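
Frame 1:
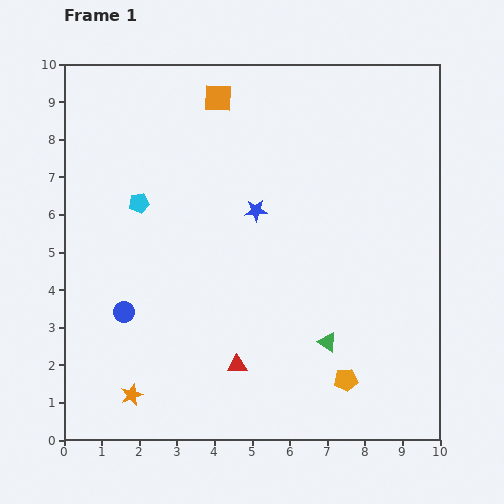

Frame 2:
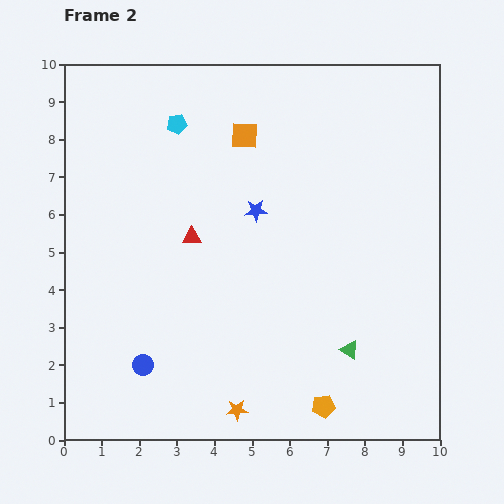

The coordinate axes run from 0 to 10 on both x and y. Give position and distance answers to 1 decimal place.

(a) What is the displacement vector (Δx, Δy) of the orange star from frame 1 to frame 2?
(2.8, -0.4)

The orange star was at (1.8, 1.2) in frame 1 and (4.6, 0.8) in frame 2.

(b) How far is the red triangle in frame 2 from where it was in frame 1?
3.6

The red triangle moved from (4.6, 2.0) to (3.4, 5.4), a distance of √(1.2² + 3.4²) ≈ 3.6.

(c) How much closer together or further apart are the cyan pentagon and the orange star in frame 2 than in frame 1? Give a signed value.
+2.7

Distance in frame 1: 5.1. Distance in frame 2: 7.8.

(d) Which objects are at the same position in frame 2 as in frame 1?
the blue star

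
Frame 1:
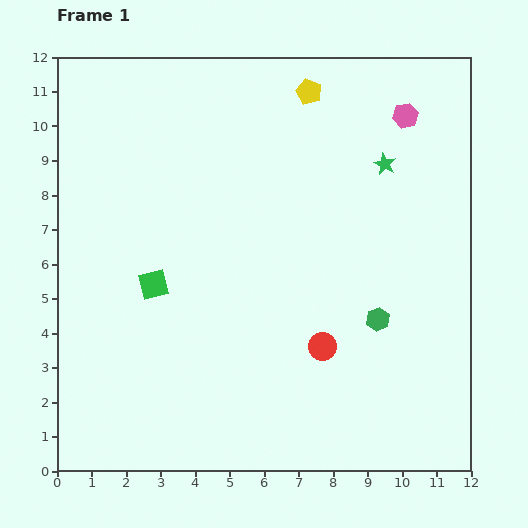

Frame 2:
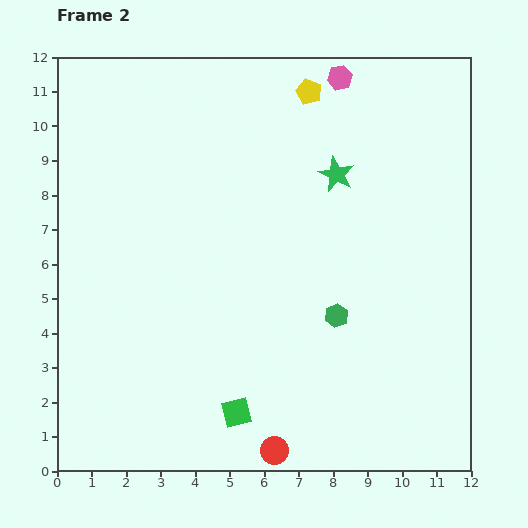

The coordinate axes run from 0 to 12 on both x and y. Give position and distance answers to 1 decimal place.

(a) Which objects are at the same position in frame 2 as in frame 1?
the yellow pentagon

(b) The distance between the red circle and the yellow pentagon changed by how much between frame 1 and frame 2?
+3.0

Distance in frame 1: 7.4. Distance in frame 2: 10.4.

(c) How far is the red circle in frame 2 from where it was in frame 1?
3.3

The red circle moved from (7.7, 3.6) to (6.3, 0.6), a distance of √(1.4² + 3.0²) ≈ 3.3.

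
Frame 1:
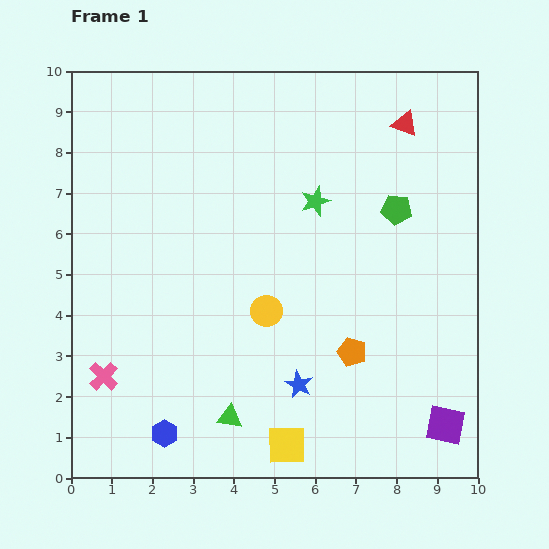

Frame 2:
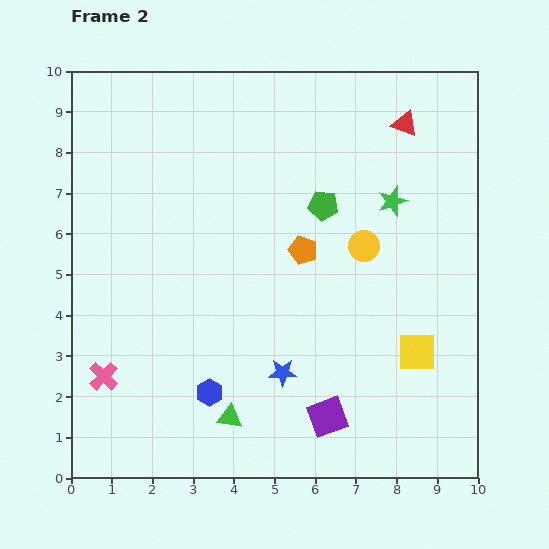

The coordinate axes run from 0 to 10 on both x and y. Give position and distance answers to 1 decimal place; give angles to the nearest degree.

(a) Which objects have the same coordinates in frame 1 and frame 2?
the green triangle, the red triangle, the pink cross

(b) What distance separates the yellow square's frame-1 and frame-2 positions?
3.9

The yellow square moved from (5.3, 0.8) to (8.5, 3.1), a distance of √(3.2² + 2.3²) ≈ 3.9.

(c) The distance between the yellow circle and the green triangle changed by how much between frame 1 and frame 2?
+2.5

Distance in frame 1: 2.8. Distance in frame 2: 5.3.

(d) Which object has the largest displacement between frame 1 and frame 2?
the yellow square

(moved 3.9; next 2.9)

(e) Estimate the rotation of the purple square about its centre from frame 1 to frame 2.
31° counter-clockwise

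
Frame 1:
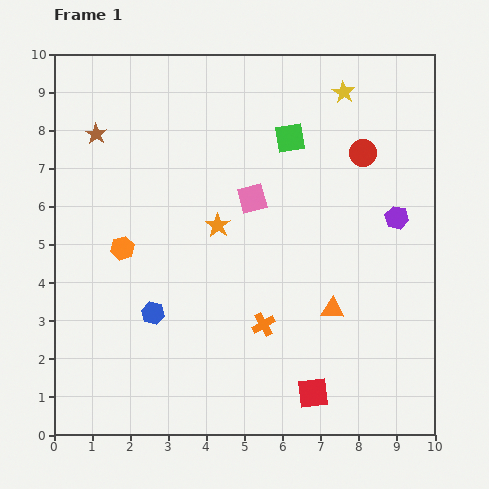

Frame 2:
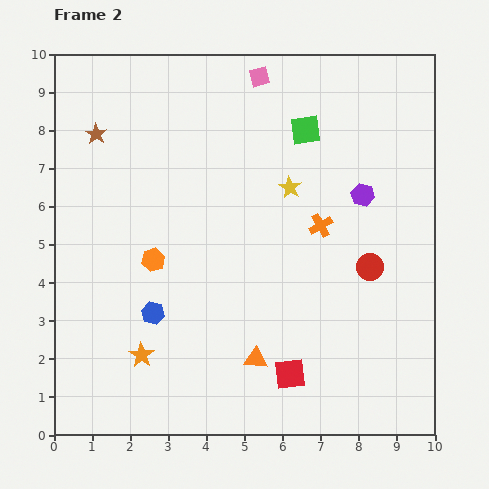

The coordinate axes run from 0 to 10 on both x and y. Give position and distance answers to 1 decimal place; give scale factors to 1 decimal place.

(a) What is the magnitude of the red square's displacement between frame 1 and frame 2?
0.8

The red square moved from (6.8, 1.1) to (6.2, 1.6), a distance of √(0.6² + 0.5²) ≈ 0.8.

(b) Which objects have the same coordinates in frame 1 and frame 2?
the brown star, the blue hexagon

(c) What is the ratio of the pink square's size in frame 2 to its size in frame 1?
0.7×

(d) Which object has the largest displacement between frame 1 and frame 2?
the orange star

(moved 3.9; next 3.2)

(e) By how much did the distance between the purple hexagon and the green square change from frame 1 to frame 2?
-1.2

Distance in frame 1: 3.5. Distance in frame 2: 2.3.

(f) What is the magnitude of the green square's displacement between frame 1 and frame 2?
0.4

The green square moved from (6.2, 7.8) to (6.6, 8.0), a distance of √(0.4² + 0.2²) ≈ 0.4.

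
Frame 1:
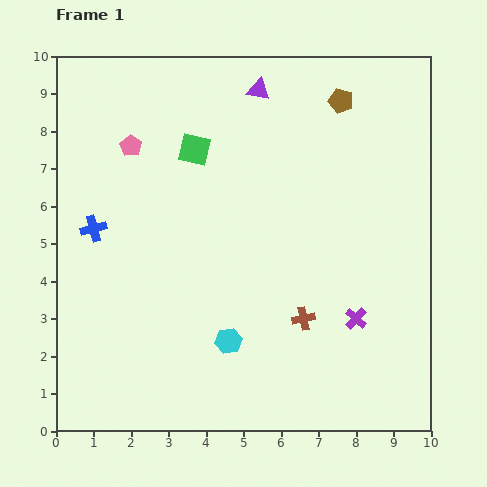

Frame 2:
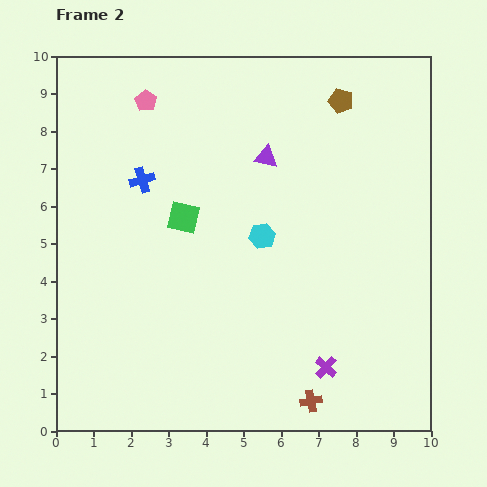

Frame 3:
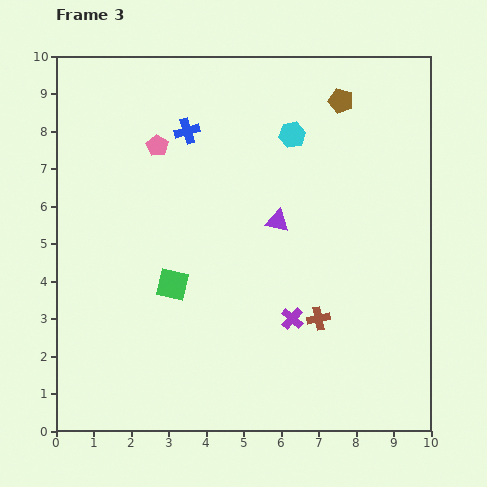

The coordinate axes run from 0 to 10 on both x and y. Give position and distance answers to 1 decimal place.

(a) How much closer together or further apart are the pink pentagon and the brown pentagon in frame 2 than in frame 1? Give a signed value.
-0.5

Distance in frame 1: 5.7. Distance in frame 2: 5.2.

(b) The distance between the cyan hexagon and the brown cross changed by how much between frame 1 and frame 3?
+2.8

Distance in frame 1: 2.1. Distance in frame 3: 4.9.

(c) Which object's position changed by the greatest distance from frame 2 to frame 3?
the cyan hexagon

(moved 2.8; next 2.2)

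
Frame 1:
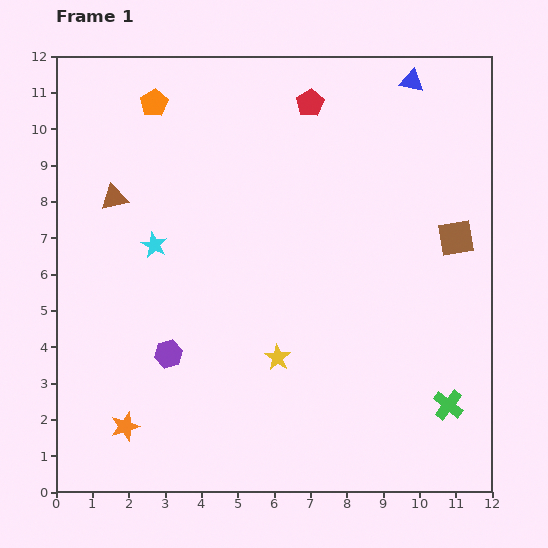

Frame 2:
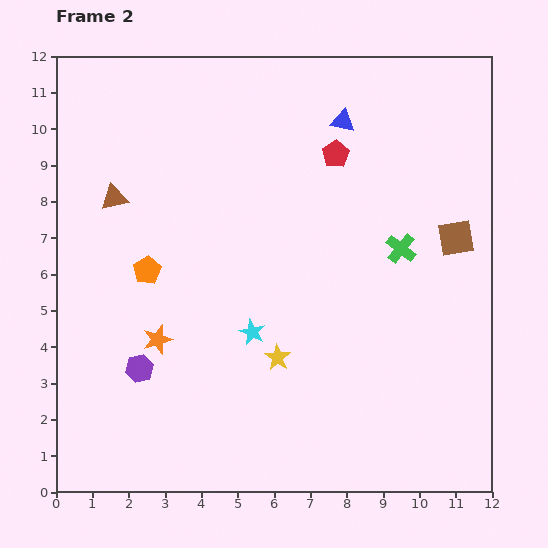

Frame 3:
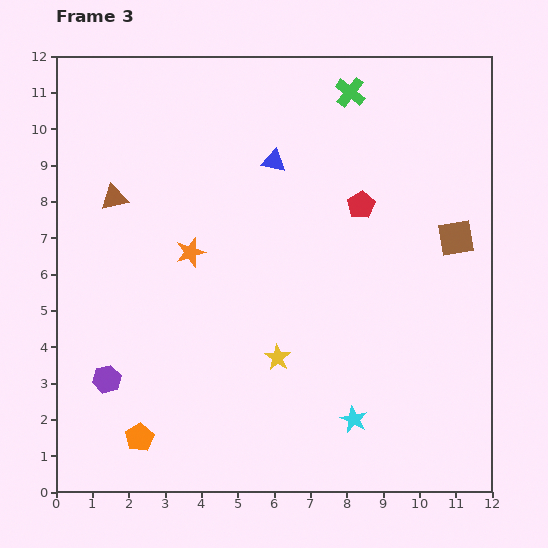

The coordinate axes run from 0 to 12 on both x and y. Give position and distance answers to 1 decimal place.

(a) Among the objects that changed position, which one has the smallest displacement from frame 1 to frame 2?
the purple hexagon

(moved 0.9)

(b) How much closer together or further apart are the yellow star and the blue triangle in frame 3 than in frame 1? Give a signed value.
-3.1

Distance in frame 1: 8.5. Distance in frame 3: 5.4.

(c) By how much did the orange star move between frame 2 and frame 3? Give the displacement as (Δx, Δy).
(0.9, 2.4)

The orange star was at (2.8, 4.2) in frame 2 and (3.7, 6.6) in frame 3.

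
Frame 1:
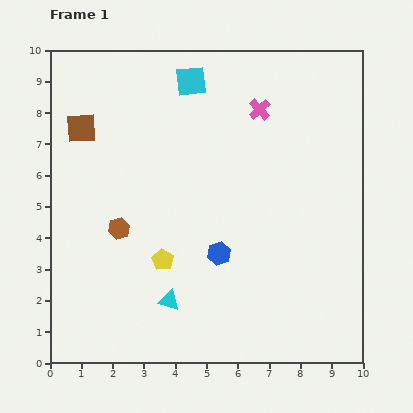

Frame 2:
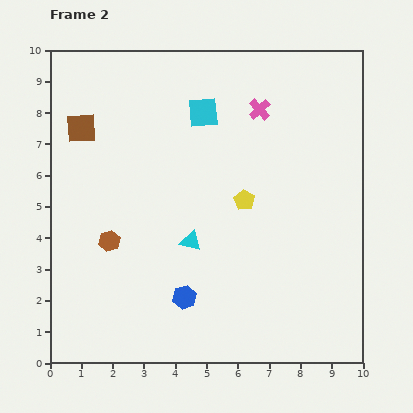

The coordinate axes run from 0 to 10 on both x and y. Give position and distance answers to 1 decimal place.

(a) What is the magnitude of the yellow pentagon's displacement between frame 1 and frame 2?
3.2

The yellow pentagon moved from (3.6, 3.3) to (6.2, 5.2), a distance of √(2.6² + 1.9²) ≈ 3.2.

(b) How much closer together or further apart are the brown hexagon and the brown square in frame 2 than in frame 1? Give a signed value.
+0.3

Distance in frame 1: 3.4. Distance in frame 2: 3.7.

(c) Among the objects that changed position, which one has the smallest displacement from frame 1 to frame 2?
the brown hexagon

(moved 0.5)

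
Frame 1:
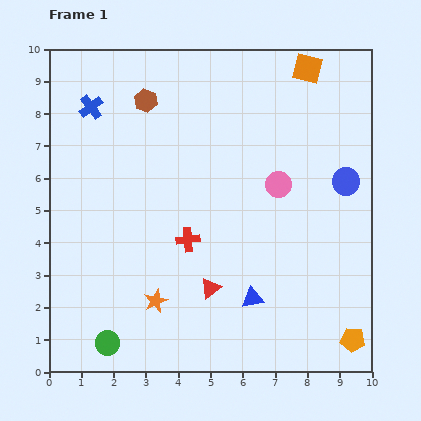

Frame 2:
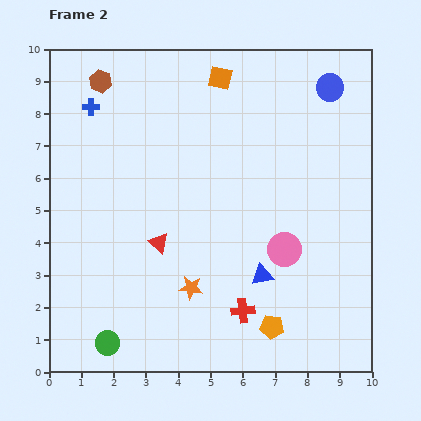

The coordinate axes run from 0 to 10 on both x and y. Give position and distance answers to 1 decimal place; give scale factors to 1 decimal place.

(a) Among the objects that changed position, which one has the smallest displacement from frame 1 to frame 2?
the blue triangle

(moved 0.8)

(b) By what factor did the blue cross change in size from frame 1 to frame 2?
0.7×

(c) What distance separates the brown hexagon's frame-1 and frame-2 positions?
1.5

The brown hexagon moved from (3.0, 8.4) to (1.6, 9.0), a distance of √(1.4² + 0.6²) ≈ 1.5.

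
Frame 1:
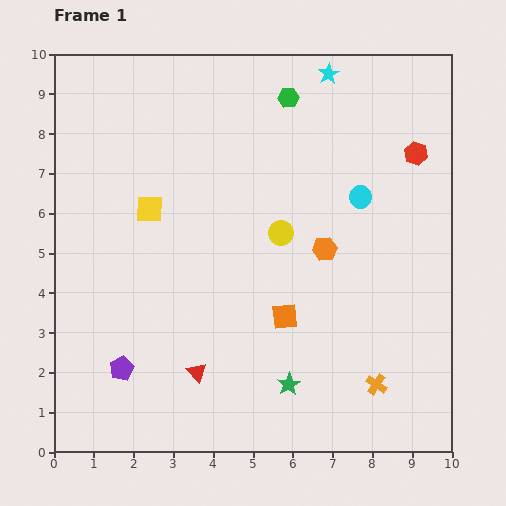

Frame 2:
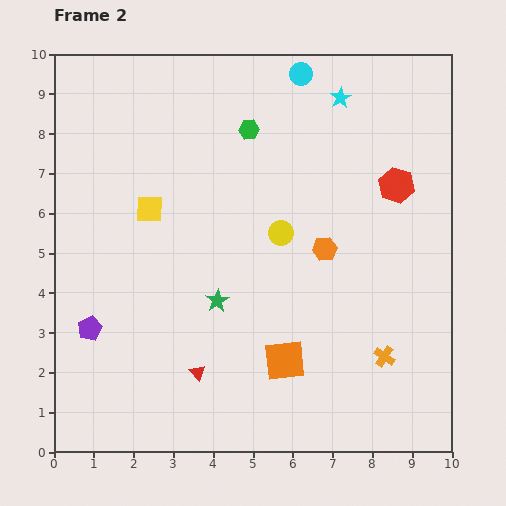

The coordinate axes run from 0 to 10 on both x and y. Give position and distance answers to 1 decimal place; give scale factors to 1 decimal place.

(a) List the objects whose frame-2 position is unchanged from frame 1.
the orange hexagon, the yellow circle, the yellow square, the red triangle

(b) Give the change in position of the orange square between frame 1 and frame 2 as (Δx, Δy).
(0.0, -1.1)

The orange square was at (5.8, 3.4) in frame 1 and (5.8, 2.3) in frame 2.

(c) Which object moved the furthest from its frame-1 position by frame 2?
the cyan circle

(moved 3.4; next 2.8)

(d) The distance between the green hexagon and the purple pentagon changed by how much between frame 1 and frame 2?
-1.6

Distance in frame 1: 8.0. Distance in frame 2: 6.4.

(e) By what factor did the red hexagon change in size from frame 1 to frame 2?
1.5×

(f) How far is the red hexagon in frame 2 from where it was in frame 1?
0.9

The red hexagon moved from (9.1, 7.5) to (8.6, 6.7), a distance of √(0.5² + 0.8²) ≈ 0.9.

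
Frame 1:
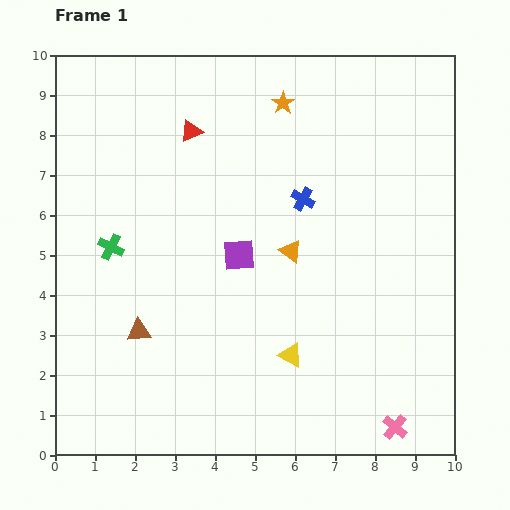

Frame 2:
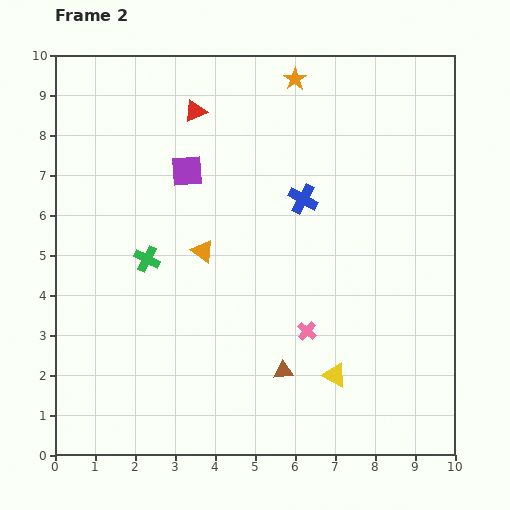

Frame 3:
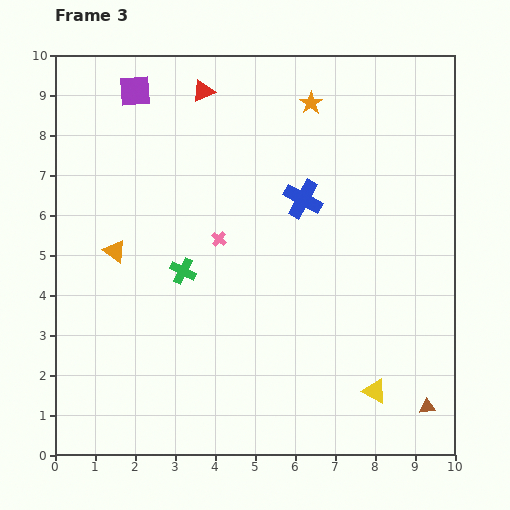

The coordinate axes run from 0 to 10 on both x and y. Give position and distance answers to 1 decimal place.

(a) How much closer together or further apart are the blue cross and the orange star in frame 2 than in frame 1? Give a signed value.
+0.5

Distance in frame 1: 2.5. Distance in frame 2: 3.0.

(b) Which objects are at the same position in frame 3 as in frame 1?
the blue cross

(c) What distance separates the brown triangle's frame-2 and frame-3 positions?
3.7

The brown triangle moved from (5.7, 2.1) to (9.3, 1.2), a distance of √(3.6² + 0.9²) ≈ 3.7.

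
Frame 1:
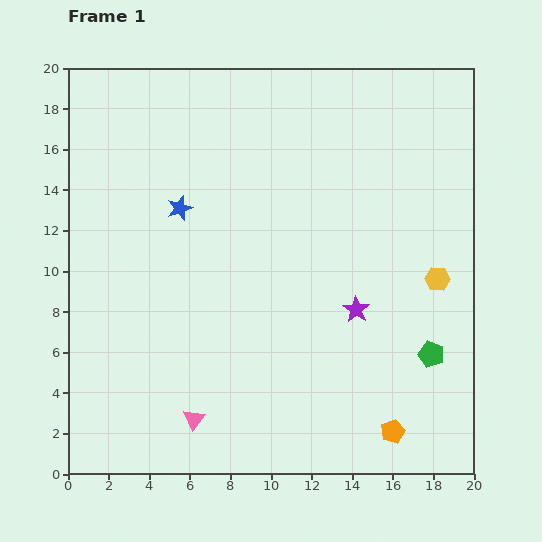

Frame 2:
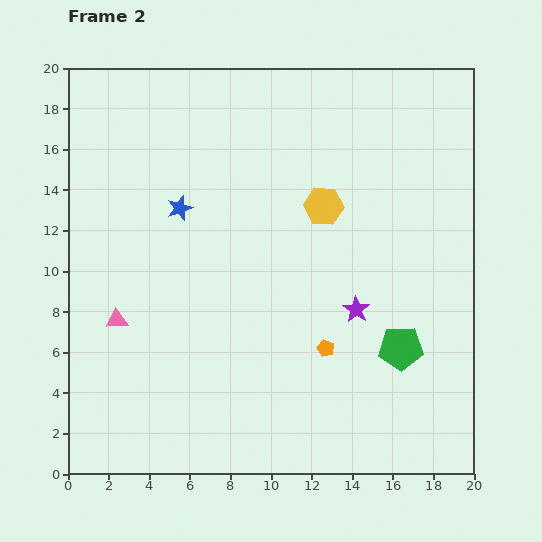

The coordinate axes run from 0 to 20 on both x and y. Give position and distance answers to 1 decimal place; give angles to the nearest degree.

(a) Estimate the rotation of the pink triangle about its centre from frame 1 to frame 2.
47° clockwise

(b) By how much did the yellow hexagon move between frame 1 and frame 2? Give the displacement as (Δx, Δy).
(-5.6, 3.6)

The yellow hexagon was at (18.2, 9.6) in frame 1 and (12.6, 13.2) in frame 2.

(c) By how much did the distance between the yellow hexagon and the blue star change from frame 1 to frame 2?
-6.1

Distance in frame 1: 13.2. Distance in frame 2: 7.1.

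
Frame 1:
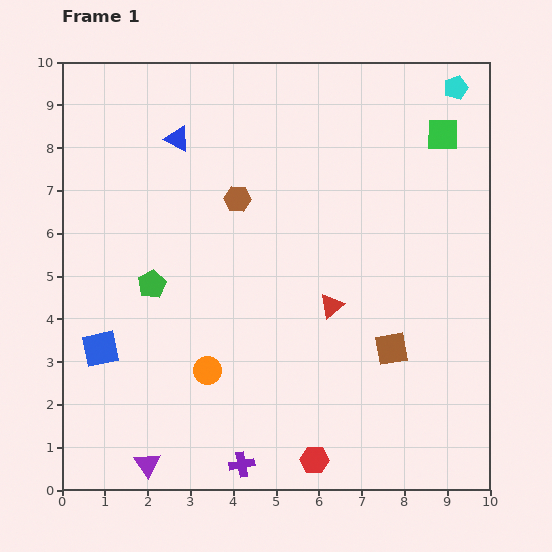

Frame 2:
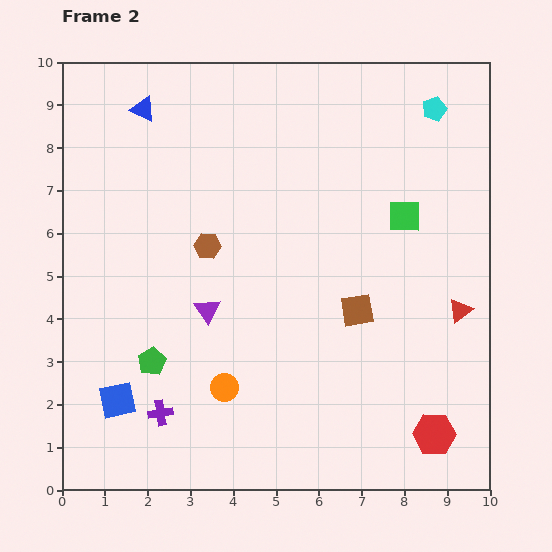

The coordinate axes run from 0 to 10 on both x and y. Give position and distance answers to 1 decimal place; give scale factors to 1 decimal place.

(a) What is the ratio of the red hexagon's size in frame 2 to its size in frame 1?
1.5×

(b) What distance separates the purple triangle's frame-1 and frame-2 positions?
3.9

The purple triangle moved from (2.0, 0.6) to (3.4, 4.2), a distance of √(1.4² + 3.6²) ≈ 3.9.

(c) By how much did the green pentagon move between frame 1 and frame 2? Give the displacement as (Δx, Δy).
(0.0, -1.8)

The green pentagon was at (2.1, 4.8) in frame 1 and (2.1, 3.0) in frame 2.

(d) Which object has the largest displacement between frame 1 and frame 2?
the purple triangle

(moved 3.9; next 3.0)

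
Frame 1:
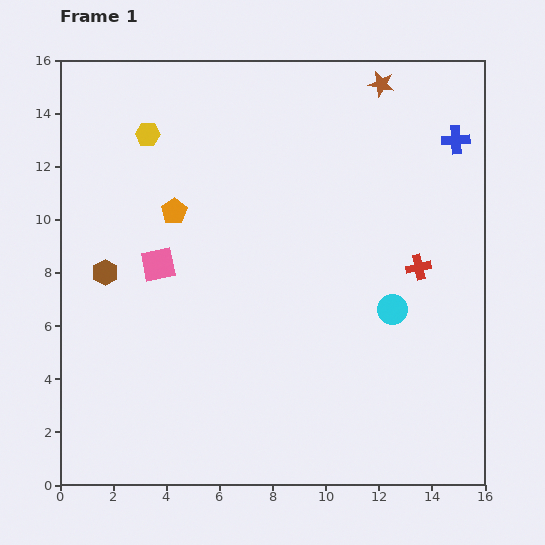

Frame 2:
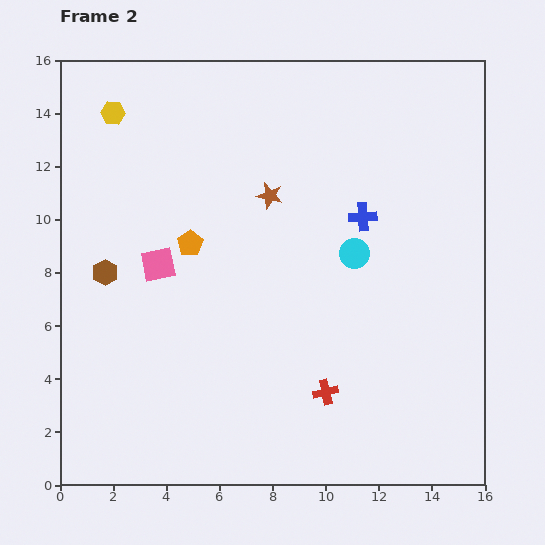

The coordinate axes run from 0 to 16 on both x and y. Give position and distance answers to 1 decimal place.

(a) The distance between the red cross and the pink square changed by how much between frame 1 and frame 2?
-1.9

Distance in frame 1: 9.8. Distance in frame 2: 7.9.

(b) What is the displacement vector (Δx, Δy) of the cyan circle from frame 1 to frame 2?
(-1.4, 2.1)

The cyan circle was at (12.5, 6.6) in frame 1 and (11.1, 8.7) in frame 2.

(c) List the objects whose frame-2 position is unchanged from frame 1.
the brown hexagon, the pink square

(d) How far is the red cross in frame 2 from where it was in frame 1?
5.9

The red cross moved from (13.5, 8.2) to (10.0, 3.5), a distance of √(3.5² + 4.7²) ≈ 5.9.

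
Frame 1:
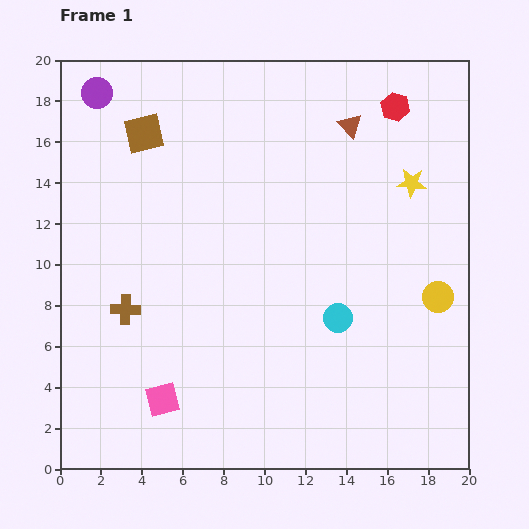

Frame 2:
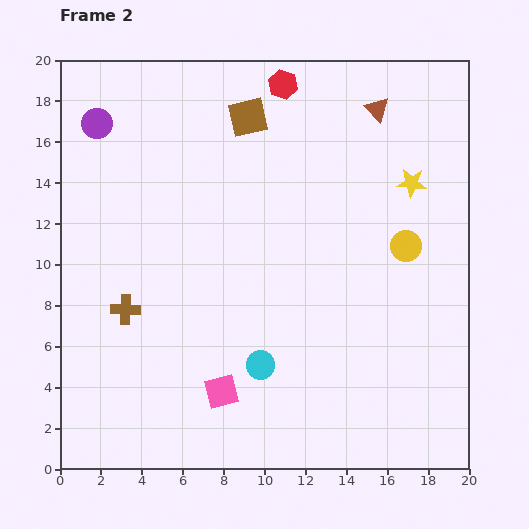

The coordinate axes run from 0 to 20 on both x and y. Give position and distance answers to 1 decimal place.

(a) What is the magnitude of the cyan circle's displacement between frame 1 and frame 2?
4.4

The cyan circle moved from (13.6, 7.4) to (9.8, 5.1), a distance of √(3.8² + 2.3²) ≈ 4.4.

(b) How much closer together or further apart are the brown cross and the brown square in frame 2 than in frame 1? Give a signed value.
+2.6

Distance in frame 1: 8.6. Distance in frame 2: 11.2.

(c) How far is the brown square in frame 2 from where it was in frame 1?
5.2

The brown square moved from (4.1, 16.4) to (9.2, 17.2), a distance of √(5.1² + 0.8²) ≈ 5.2.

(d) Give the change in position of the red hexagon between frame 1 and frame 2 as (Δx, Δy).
(-5.5, 1.1)

The red hexagon was at (16.4, 17.7) in frame 1 and (10.9, 18.8) in frame 2.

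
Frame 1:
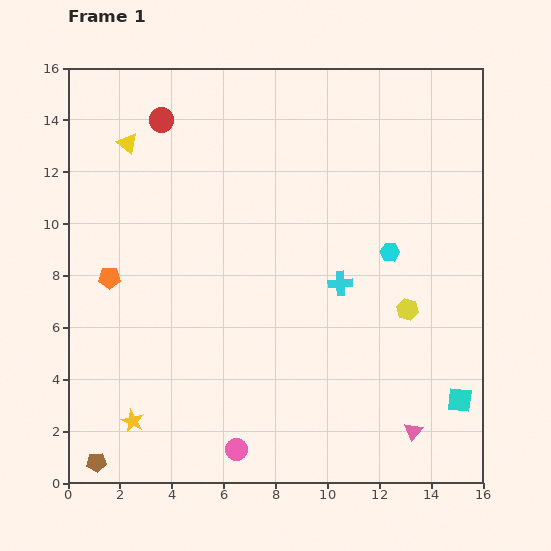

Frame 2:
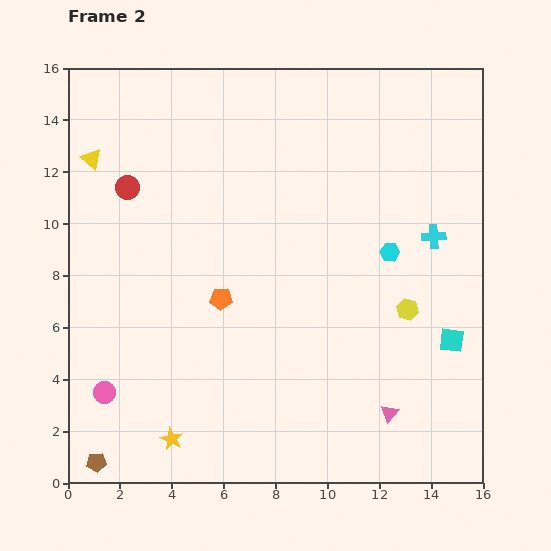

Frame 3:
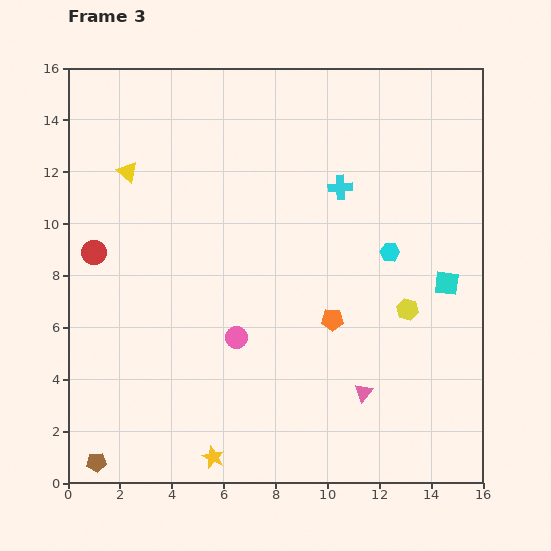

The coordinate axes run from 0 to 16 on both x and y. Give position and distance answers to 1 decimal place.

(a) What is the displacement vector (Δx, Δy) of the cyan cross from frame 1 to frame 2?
(3.6, 1.8)

The cyan cross was at (10.5, 7.7) in frame 1 and (14.1, 9.5) in frame 2.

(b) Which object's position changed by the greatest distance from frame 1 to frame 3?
the orange pentagon

(moved 8.7; next 5.7)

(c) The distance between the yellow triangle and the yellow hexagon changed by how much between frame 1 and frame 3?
-0.6

Distance in frame 1: 12.6. Distance in frame 3: 12.0.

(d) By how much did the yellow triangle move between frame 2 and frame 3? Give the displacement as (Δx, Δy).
(1.4, -0.5)

The yellow triangle was at (0.9, 12.5) in frame 2 and (2.3, 12.0) in frame 3.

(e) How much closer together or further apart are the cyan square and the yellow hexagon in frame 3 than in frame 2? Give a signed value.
-0.3

Distance in frame 2: 2.1. Distance in frame 3: 1.8.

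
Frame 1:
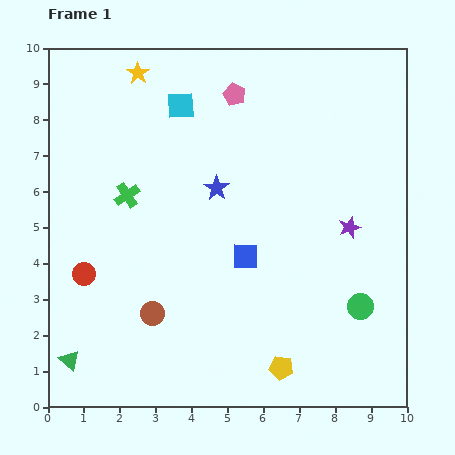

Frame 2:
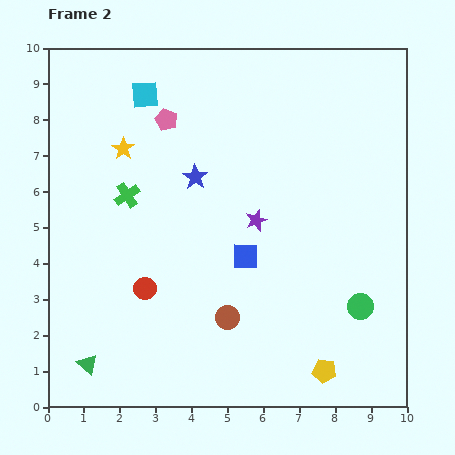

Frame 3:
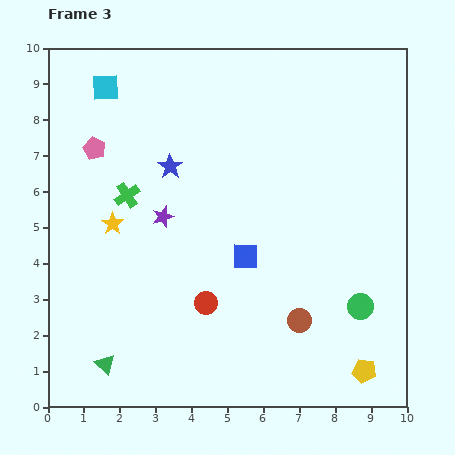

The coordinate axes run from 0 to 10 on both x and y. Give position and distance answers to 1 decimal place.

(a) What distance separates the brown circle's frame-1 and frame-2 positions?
2.1

The brown circle moved from (2.9, 2.6) to (5.0, 2.5), a distance of √(2.1² + 0.1²) ≈ 2.1.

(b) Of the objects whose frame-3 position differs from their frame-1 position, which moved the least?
the green triangle

(moved 1.0)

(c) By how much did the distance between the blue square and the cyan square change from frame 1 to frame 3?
+1.5

Distance in frame 1: 4.6. Distance in frame 3: 6.1.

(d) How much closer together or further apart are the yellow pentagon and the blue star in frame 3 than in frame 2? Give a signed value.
+1.4

Distance in frame 2: 6.5. Distance in frame 3: 7.9.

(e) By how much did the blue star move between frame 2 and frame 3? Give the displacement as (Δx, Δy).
(-0.7, 0.3)

The blue star was at (4.1, 6.4) in frame 2 and (3.4, 6.7) in frame 3.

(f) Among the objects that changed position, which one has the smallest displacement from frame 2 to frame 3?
the green triangle

(moved 0.5)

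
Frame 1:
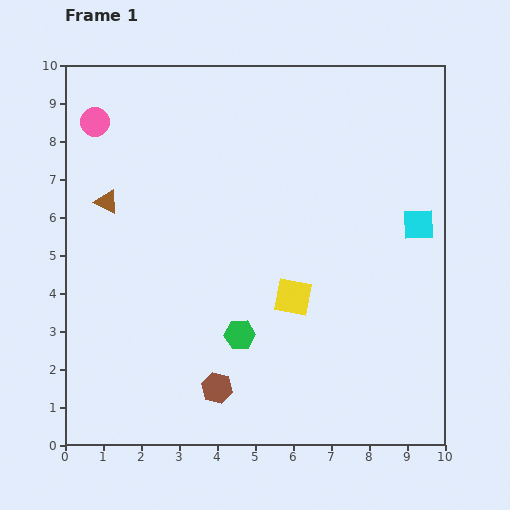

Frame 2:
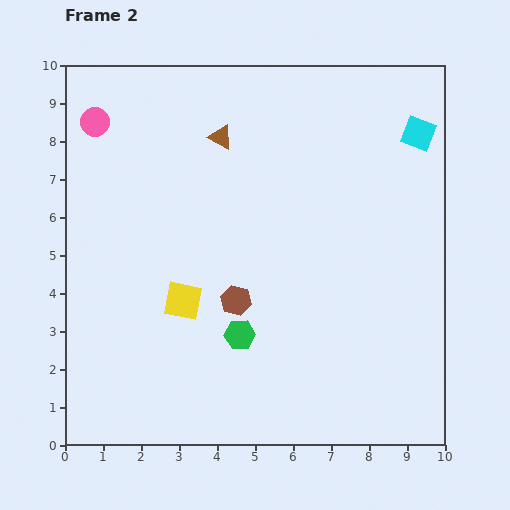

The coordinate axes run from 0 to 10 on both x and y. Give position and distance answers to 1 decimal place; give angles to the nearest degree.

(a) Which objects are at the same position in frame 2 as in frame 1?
the pink circle, the green hexagon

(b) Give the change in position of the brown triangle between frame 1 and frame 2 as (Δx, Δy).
(3.0, 1.7)

The brown triangle was at (1.1, 6.4) in frame 1 and (4.1, 8.1) in frame 2.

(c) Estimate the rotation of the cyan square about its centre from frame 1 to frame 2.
24° clockwise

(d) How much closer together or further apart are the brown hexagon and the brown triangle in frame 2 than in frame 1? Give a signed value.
-1.4

Distance in frame 1: 5.7. Distance in frame 2: 4.3.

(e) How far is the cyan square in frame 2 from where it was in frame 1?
2.4

The cyan square moved from (9.3, 5.8) to (9.3, 8.2), a distance of √(0.0² + 2.4²) ≈ 2.4.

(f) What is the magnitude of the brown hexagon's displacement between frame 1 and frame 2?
2.4

The brown hexagon moved from (4.0, 1.5) to (4.5, 3.8), a distance of √(0.5² + 2.3²) ≈ 2.4.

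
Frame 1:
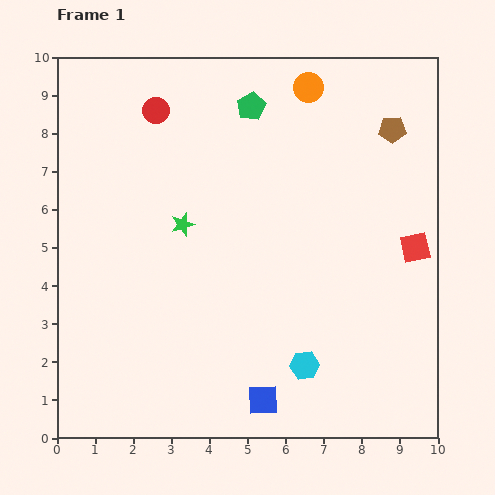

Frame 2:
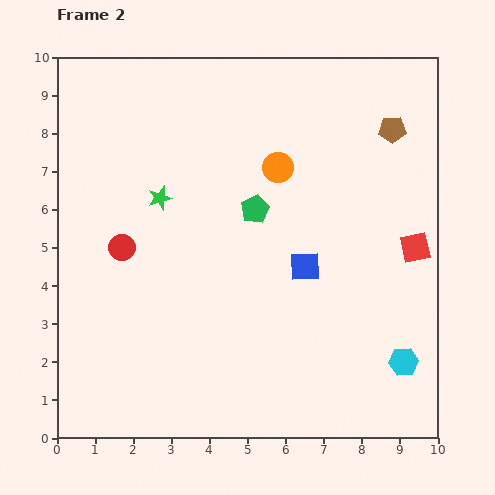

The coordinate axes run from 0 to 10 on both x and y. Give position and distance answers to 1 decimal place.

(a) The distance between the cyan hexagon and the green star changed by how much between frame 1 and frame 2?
+2.8

Distance in frame 1: 4.9. Distance in frame 2: 7.7.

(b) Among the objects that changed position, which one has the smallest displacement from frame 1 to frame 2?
the green star

(moved 0.9)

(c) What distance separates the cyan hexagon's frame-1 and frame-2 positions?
2.6

The cyan hexagon moved from (6.5, 1.9) to (9.1, 2.0), a distance of √(2.6² + 0.1²) ≈ 2.6.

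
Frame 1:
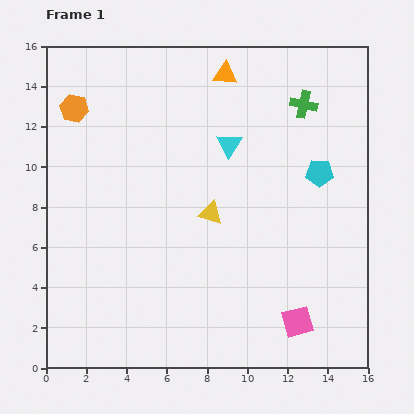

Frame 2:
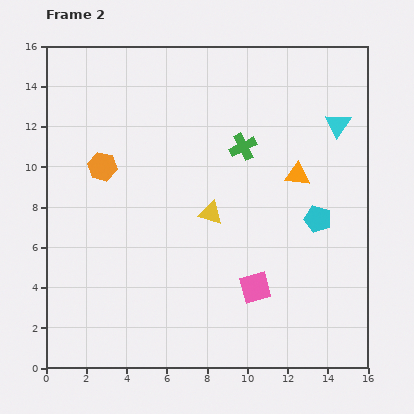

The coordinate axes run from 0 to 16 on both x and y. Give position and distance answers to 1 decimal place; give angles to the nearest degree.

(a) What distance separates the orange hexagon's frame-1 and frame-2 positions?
3.2

The orange hexagon moved from (1.4, 12.9) to (2.8, 10.0), a distance of √(1.4² + 2.9²) ≈ 3.2.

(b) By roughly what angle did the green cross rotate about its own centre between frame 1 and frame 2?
40° counter-clockwise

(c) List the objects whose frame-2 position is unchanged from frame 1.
the yellow triangle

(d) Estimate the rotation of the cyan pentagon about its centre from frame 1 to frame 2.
16° clockwise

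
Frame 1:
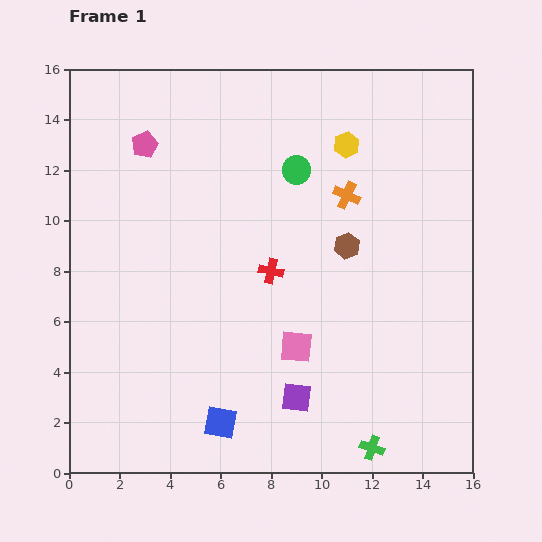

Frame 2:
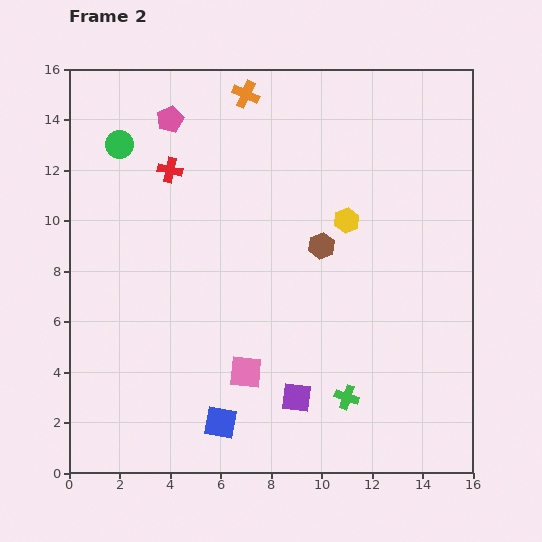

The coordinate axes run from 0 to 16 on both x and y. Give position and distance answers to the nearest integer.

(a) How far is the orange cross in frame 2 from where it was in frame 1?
6

The orange cross moved from (11, 11) to (7, 15), a distance of √(4² + 4²) ≈ 6.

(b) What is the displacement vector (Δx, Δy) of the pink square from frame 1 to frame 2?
(-2, -1)

The pink square was at (9, 5) in frame 1 and (7, 4) in frame 2.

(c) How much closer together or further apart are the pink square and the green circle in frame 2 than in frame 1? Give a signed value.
+3

Distance in frame 1: 7. Distance in frame 2: 10.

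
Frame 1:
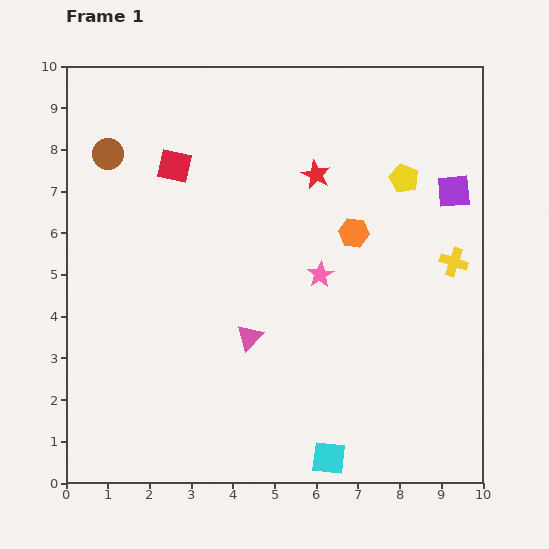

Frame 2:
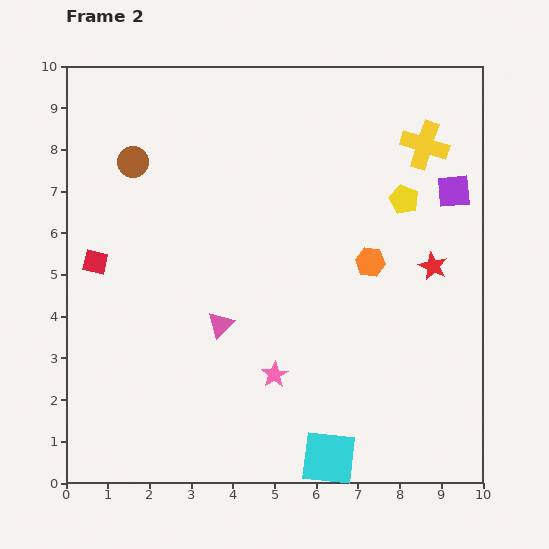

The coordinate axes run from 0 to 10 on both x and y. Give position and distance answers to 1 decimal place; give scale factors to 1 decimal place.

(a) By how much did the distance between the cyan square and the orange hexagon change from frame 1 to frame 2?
-0.6

Distance in frame 1: 5.4. Distance in frame 2: 4.8.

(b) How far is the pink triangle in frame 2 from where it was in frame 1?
0.8

The pink triangle moved from (4.4, 3.5) to (3.7, 3.8), a distance of √(0.7² + 0.3²) ≈ 0.8.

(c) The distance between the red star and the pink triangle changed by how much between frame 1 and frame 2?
+1.1

Distance in frame 1: 4.2. Distance in frame 2: 5.3.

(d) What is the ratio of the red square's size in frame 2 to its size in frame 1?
0.7×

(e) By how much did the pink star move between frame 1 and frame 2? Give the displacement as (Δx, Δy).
(-1.1, -2.4)

The pink star was at (6.1, 5.0) in frame 1 and (5.0, 2.6) in frame 2.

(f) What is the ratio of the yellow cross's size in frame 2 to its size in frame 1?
1.7×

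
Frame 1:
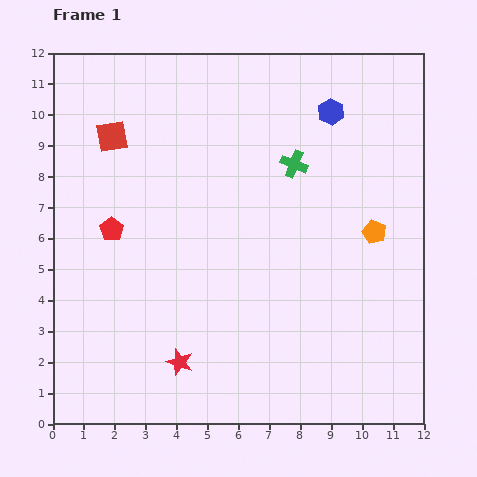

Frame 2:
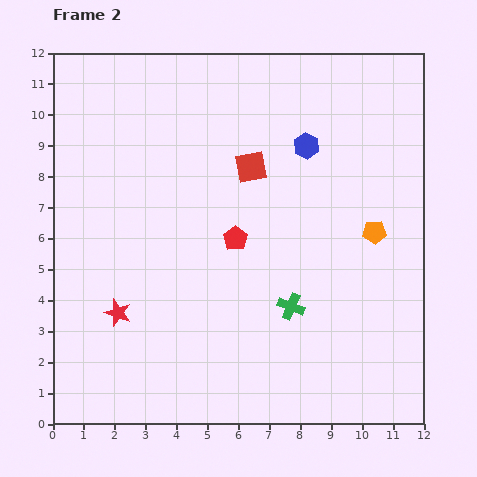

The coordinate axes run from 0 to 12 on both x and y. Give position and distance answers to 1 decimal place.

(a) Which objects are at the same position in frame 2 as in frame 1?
the orange pentagon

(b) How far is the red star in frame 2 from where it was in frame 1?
2.6

The red star moved from (4.1, 2.0) to (2.1, 3.6), a distance of √(2.0² + 1.6²) ≈ 2.6.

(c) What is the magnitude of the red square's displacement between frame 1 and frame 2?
4.6

The red square moved from (1.9, 9.3) to (6.4, 8.3), a distance of √(4.5² + 1.0²) ≈ 4.6.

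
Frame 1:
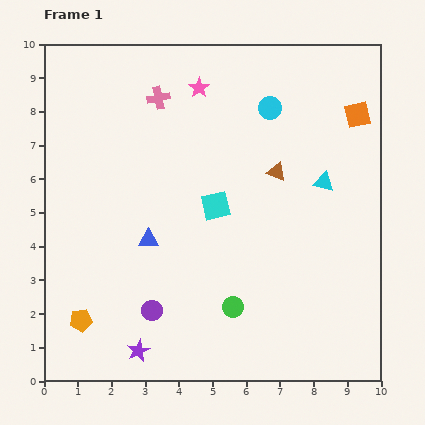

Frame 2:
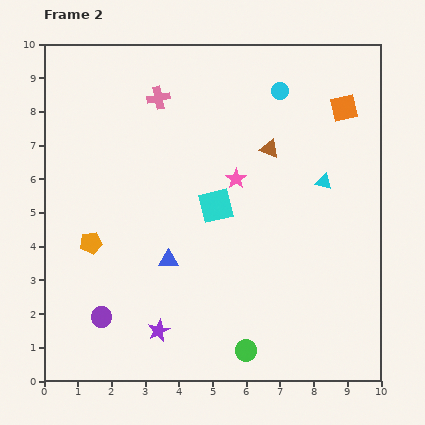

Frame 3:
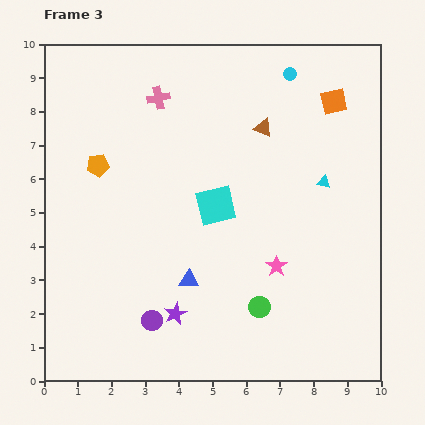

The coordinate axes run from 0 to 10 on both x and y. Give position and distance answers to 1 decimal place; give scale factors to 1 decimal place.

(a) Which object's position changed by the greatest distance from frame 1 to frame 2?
the pink star

(moved 2.9; next 2.3)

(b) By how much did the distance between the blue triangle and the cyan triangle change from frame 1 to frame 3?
-0.6

Distance in frame 1: 5.5. Distance in frame 3: 4.9.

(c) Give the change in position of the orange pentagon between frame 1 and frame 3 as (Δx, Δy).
(0.5, 4.6)

The orange pentagon was at (1.1, 1.8) in frame 1 and (1.6, 6.4) in frame 3.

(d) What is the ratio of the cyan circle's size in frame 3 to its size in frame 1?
0.6×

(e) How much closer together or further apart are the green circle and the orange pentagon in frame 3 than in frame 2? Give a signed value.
+0.8

Distance in frame 2: 5.6. Distance in frame 3: 6.4.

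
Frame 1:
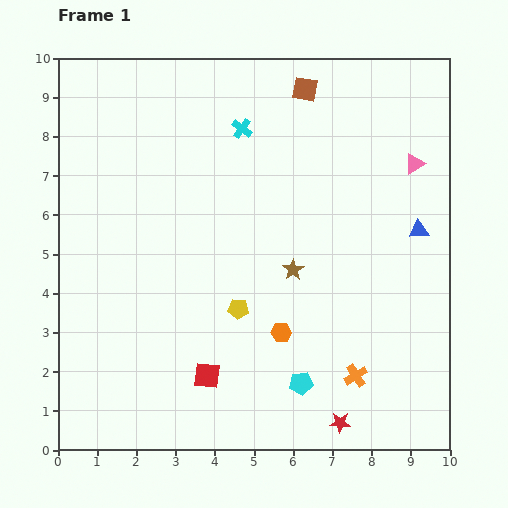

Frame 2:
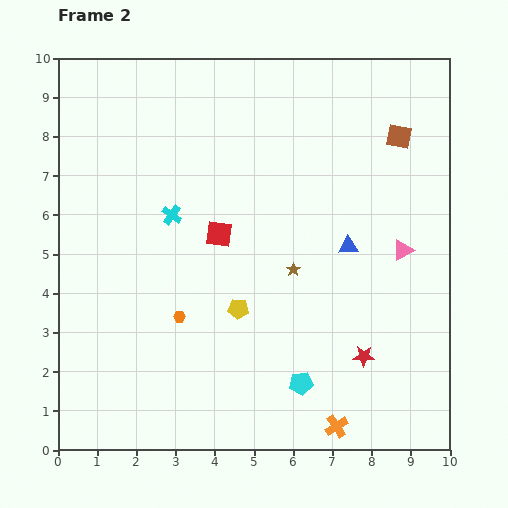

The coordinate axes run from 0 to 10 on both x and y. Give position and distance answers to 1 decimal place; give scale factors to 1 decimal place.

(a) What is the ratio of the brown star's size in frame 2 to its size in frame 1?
0.7×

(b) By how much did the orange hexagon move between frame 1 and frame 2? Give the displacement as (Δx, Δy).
(-2.6, 0.4)

The orange hexagon was at (5.7, 3.0) in frame 1 and (3.1, 3.4) in frame 2.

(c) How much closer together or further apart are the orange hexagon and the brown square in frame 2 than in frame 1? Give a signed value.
+1.0

Distance in frame 1: 6.2. Distance in frame 2: 7.2.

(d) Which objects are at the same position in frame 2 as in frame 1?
the cyan pentagon, the brown star, the yellow pentagon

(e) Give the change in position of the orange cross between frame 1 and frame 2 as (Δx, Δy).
(-0.5, -1.3)

The orange cross was at (7.6, 1.9) in frame 1 and (7.1, 0.6) in frame 2.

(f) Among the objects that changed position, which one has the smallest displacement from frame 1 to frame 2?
the orange cross

(moved 1.4)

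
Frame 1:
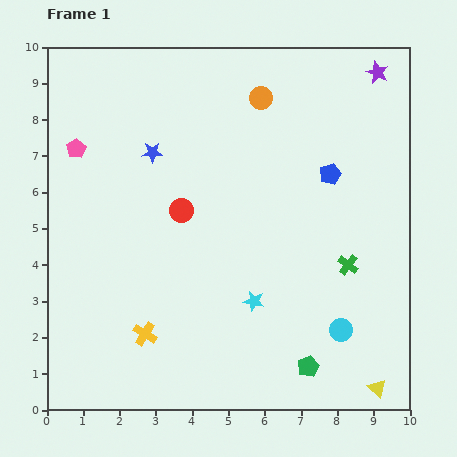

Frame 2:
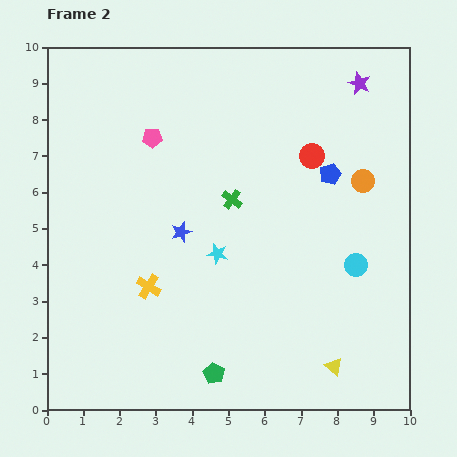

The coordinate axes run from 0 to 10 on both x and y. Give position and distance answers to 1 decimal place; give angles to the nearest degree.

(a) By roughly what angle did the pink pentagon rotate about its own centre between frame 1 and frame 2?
30° clockwise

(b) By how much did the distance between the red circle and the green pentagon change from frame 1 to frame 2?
+1.1

Distance in frame 1: 5.5. Distance in frame 2: 6.6.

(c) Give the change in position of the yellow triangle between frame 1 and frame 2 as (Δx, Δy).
(-1.2, 0.6)

The yellow triangle was at (9.1, 0.6) in frame 1 and (7.9, 1.2) in frame 2.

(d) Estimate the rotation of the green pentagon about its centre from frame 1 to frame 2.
20° counter-clockwise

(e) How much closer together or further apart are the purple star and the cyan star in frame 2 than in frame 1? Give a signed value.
-1.1

Distance in frame 1: 7.2. Distance in frame 2: 6.1.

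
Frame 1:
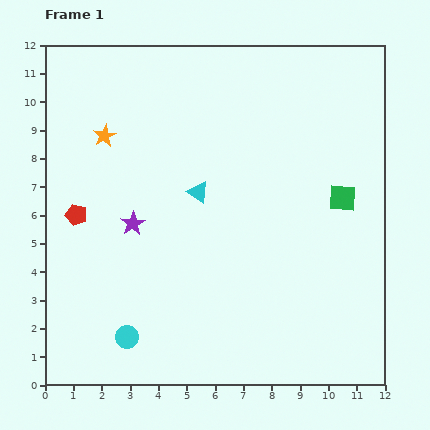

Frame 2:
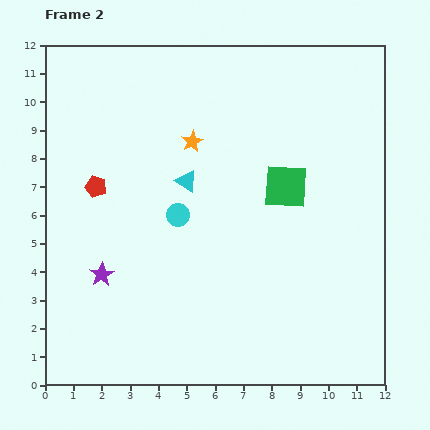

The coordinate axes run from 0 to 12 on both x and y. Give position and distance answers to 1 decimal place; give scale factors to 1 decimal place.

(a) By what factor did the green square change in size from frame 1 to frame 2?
1.6×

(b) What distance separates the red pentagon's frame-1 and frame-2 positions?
1.2

The red pentagon moved from (1.1, 6.0) to (1.8, 7.0), a distance of √(0.7² + 1.0²) ≈ 1.2.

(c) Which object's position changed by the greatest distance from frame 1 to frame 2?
the cyan circle

(moved 4.7; next 3.1)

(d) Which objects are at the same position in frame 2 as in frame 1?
none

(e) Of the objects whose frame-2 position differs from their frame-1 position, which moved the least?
the cyan triangle

(moved 0.6)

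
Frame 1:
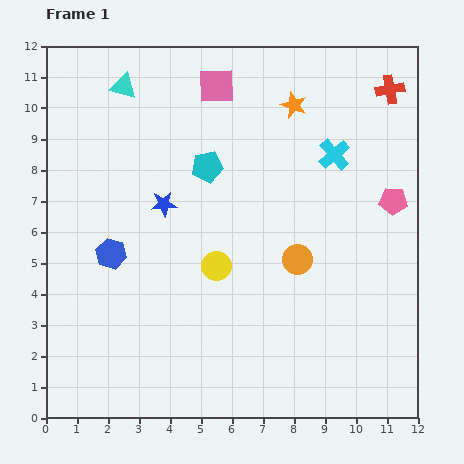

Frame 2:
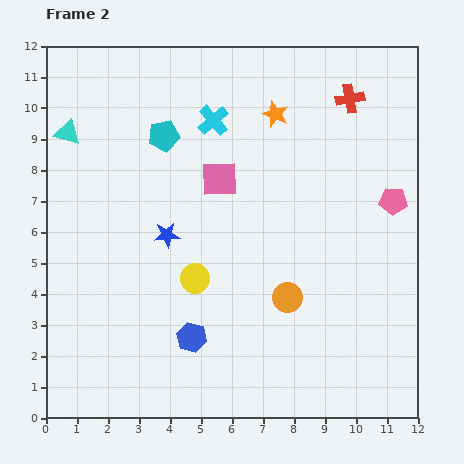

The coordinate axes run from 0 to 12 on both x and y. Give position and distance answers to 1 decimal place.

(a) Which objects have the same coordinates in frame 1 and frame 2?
the pink pentagon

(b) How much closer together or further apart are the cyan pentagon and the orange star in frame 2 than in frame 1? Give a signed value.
+0.3

Distance in frame 1: 3.4. Distance in frame 2: 3.7.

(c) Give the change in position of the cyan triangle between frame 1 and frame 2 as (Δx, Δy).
(-1.8, -1.5)

The cyan triangle was at (2.5, 10.7) in frame 1 and (0.7, 9.2) in frame 2.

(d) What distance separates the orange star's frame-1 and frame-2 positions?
0.7

The orange star moved from (8.0, 10.1) to (7.4, 9.8), a distance of √(0.6² + 0.3²) ≈ 0.7.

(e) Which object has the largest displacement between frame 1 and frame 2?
the cyan cross

(moved 4.1; next 3.7)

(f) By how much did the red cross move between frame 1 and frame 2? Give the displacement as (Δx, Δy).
(-1.3, -0.3)

The red cross was at (11.1, 10.6) in frame 1 and (9.8, 10.3) in frame 2.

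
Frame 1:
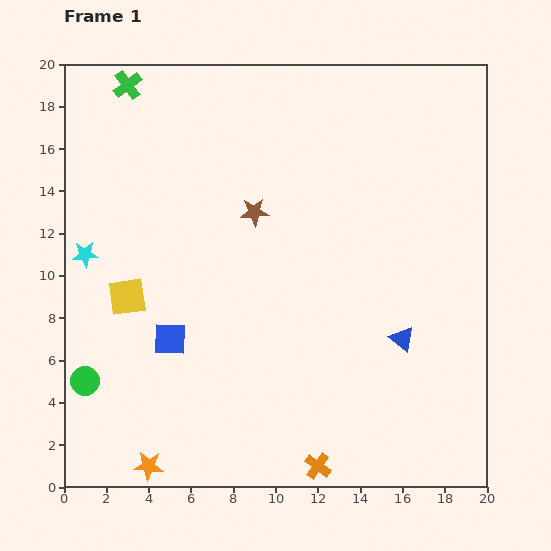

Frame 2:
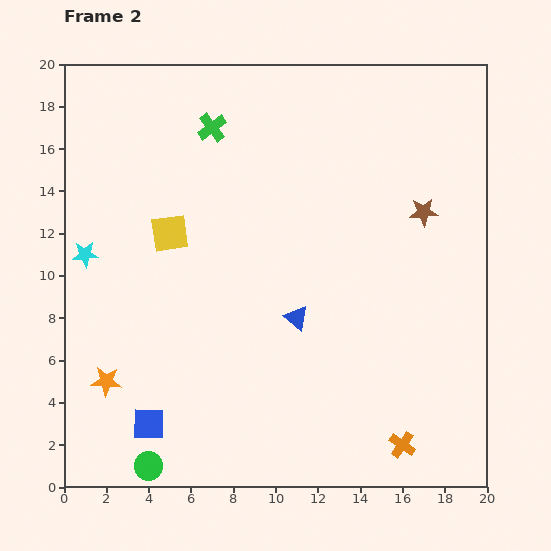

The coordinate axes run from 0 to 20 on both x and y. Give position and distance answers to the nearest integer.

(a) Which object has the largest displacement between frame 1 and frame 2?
the brown star

(moved 8; next 5)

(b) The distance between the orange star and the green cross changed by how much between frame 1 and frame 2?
-5

Distance in frame 1: 18. Distance in frame 2: 13.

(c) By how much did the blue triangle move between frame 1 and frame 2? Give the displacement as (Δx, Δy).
(-5, 1)

The blue triangle was at (16, 7) in frame 1 and (11, 8) in frame 2.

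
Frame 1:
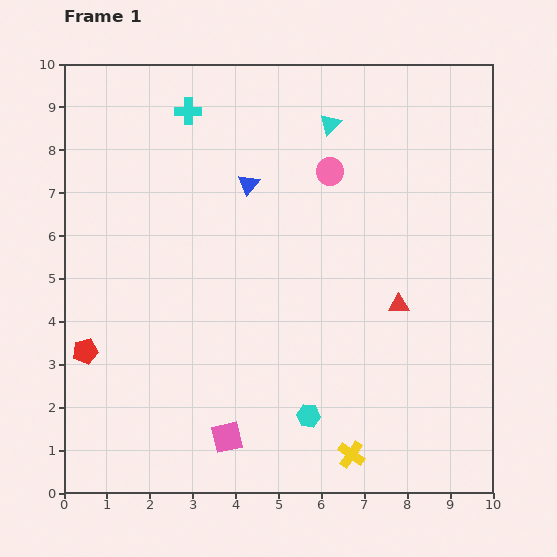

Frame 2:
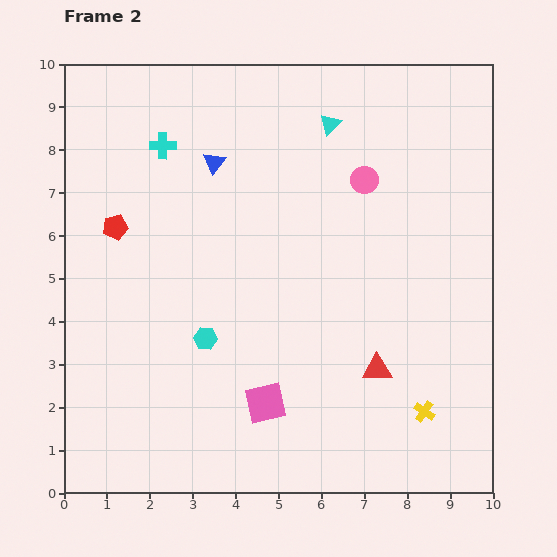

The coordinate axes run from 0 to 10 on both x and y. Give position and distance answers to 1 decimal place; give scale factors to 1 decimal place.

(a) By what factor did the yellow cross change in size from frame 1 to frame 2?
0.8×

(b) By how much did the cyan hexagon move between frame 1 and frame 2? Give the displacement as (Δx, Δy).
(-2.4, 1.8)

The cyan hexagon was at (5.7, 1.8) in frame 1 and (3.3, 3.6) in frame 2.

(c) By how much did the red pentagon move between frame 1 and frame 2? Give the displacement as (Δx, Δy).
(0.7, 2.9)

The red pentagon was at (0.5, 3.3) in frame 1 and (1.2, 6.2) in frame 2.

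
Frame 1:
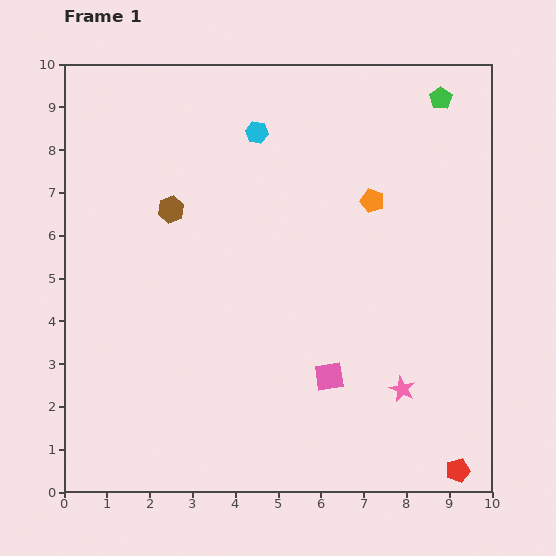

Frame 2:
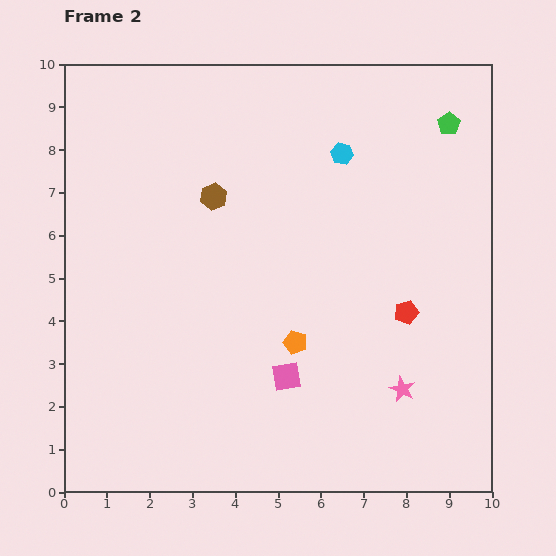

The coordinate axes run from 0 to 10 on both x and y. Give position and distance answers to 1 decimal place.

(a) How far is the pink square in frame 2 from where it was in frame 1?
1.0

The pink square moved from (6.2, 2.7) to (5.2, 2.7), a distance of √(1.0² + 0.0²) ≈ 1.0.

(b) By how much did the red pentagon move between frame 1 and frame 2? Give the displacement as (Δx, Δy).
(-1.2, 3.7)

The red pentagon was at (9.2, 0.5) in frame 1 and (8.0, 4.2) in frame 2.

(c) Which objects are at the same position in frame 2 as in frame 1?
the pink star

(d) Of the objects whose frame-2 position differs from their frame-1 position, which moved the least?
the green pentagon

(moved 0.6)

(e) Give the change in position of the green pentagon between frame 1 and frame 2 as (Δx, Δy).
(0.2, -0.6)

The green pentagon was at (8.8, 9.2) in frame 1 and (9.0, 8.6) in frame 2.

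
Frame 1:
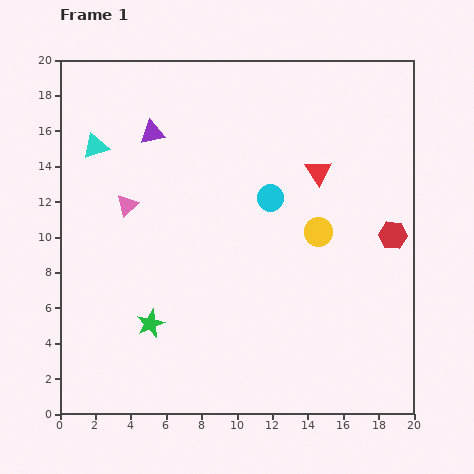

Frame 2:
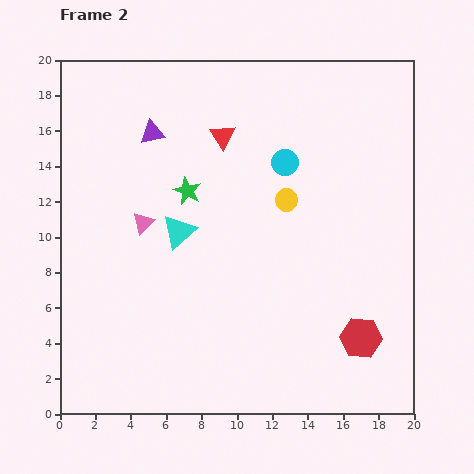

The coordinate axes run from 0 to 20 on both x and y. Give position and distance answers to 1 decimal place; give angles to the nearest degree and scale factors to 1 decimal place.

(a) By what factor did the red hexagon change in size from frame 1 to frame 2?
1.5×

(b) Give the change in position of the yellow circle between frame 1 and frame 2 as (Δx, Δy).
(-1.8, 1.8)

The yellow circle was at (14.6, 10.3) in frame 1 and (12.8, 12.1) in frame 2.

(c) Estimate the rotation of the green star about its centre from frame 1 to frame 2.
24° counter-clockwise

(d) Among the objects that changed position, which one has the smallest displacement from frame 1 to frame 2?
the pink triangle

(moved 1.3)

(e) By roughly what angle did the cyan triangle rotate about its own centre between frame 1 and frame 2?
24° counter-clockwise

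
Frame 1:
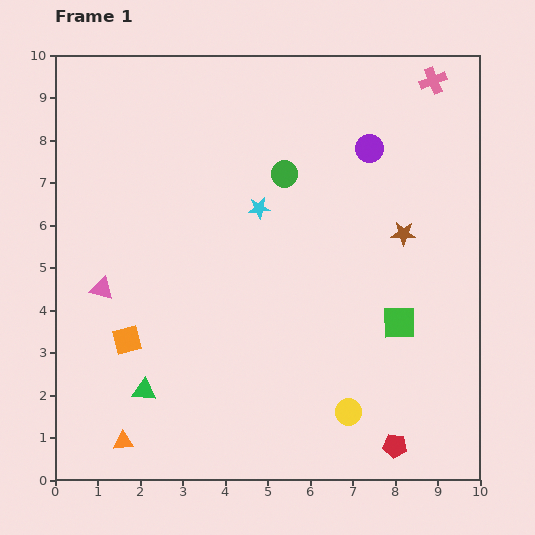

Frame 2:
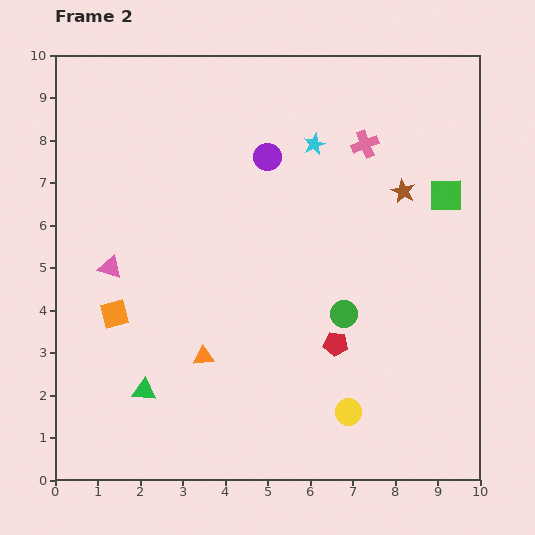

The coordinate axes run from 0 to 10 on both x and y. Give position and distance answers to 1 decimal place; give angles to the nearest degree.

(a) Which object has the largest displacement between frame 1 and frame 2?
the green circle

(moved 3.6; next 3.2)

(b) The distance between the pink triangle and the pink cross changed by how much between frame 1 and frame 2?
-2.5

Distance in frame 1: 9.2. Distance in frame 2: 6.7.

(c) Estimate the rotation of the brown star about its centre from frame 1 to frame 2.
24° clockwise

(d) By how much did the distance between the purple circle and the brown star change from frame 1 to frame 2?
+1.1

Distance in frame 1: 2.2. Distance in frame 2: 3.3.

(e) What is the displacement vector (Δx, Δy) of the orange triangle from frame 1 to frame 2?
(1.9, 2.0)

The orange triangle was at (1.6, 0.9) in frame 1 and (3.5, 2.9) in frame 2.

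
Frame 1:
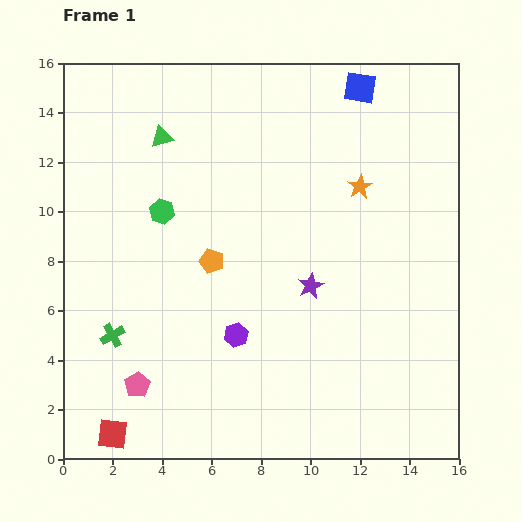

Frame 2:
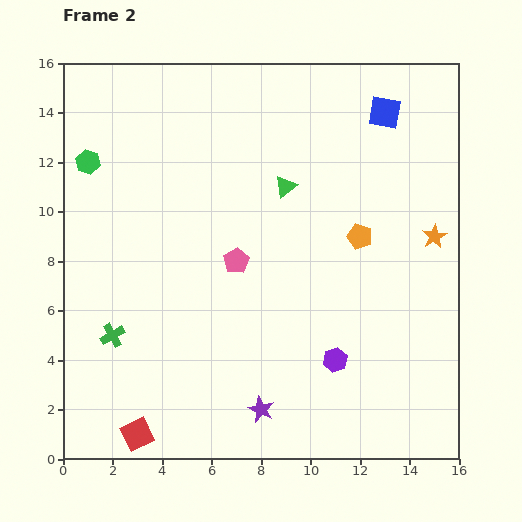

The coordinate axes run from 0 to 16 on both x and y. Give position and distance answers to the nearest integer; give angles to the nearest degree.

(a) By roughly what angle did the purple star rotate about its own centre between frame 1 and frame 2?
20° counter-clockwise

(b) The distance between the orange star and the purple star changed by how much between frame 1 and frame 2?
+6

Distance in frame 1: 4. Distance in frame 2: 10.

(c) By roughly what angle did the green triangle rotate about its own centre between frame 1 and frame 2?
24° counter-clockwise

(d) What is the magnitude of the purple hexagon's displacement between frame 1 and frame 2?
4

The purple hexagon moved from (7, 5) to (11, 4), a distance of √(4² + 1²) ≈ 4.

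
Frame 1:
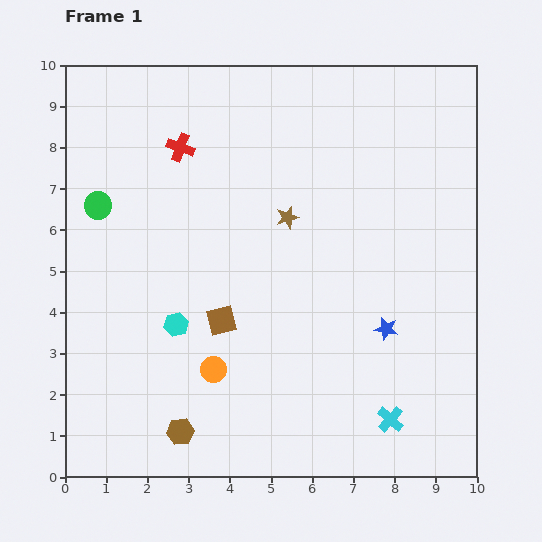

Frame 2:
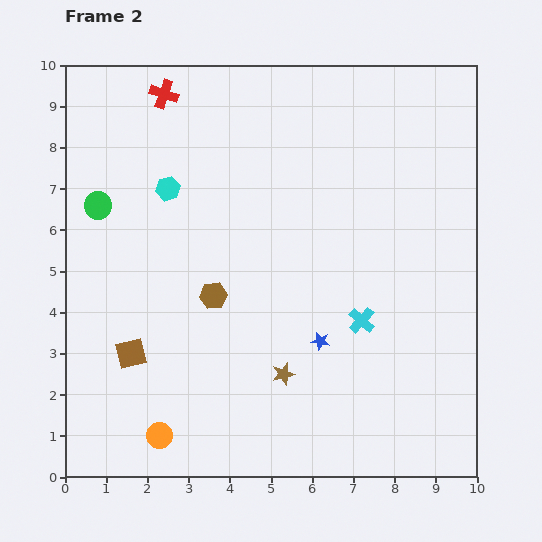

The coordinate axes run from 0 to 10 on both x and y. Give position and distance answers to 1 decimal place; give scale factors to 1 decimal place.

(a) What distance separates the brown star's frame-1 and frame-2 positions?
3.8

The brown star moved from (5.4, 6.3) to (5.3, 2.5), a distance of √(0.1² + 3.8²) ≈ 3.8.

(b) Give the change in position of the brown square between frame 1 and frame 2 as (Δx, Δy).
(-2.2, -0.8)

The brown square was at (3.8, 3.8) in frame 1 and (1.6, 3.0) in frame 2.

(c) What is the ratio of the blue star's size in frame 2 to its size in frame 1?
0.8×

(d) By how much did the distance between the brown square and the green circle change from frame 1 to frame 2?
-0.4

Distance in frame 1: 4.1. Distance in frame 2: 3.7.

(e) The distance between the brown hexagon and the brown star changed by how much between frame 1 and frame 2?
-3.3

Distance in frame 1: 5.8. Distance in frame 2: 2.5.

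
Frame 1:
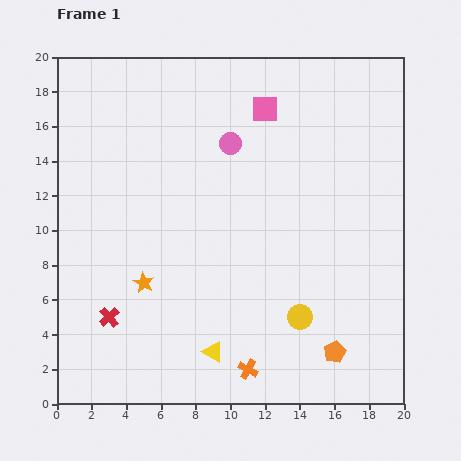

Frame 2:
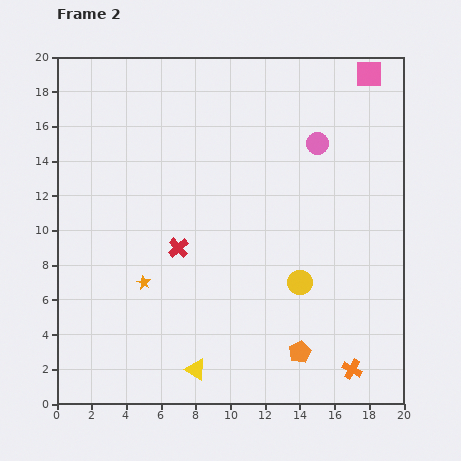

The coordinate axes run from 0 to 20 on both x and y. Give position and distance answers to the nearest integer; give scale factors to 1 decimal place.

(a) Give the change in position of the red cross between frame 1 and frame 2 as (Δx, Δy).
(4, 4)

The red cross was at (3, 5) in frame 1 and (7, 9) in frame 2.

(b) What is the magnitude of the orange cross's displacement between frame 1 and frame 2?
6

The orange cross moved from (11, 2) to (17, 2), a distance of √(6² + 0²) ≈ 6.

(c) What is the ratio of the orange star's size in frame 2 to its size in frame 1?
0.7×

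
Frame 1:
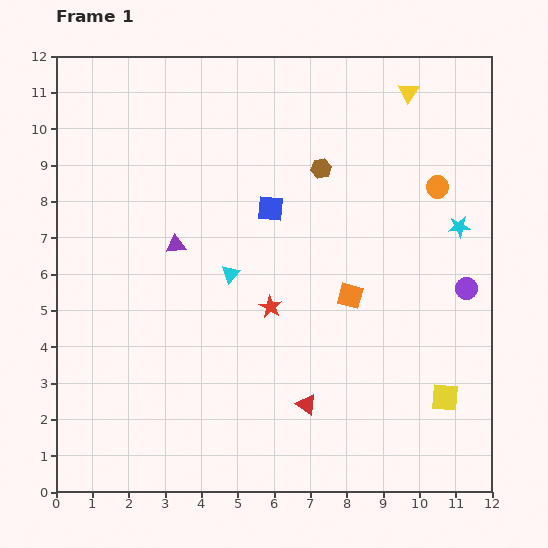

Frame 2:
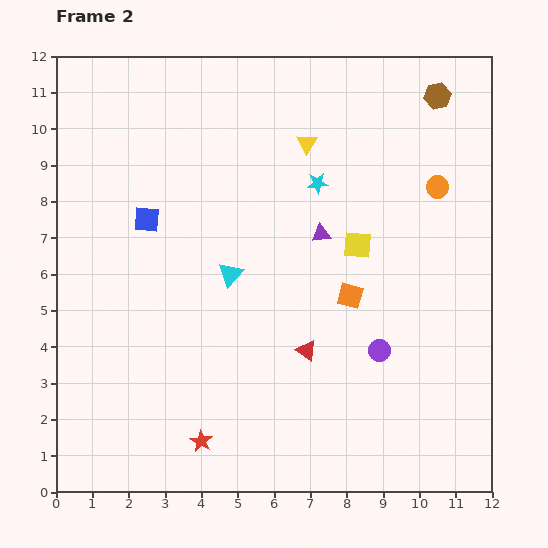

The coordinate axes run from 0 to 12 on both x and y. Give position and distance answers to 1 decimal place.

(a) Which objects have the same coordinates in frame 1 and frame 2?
the orange circle, the orange square, the cyan triangle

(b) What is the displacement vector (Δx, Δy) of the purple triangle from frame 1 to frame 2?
(4.0, 0.3)

The purple triangle was at (3.3, 6.8) in frame 1 and (7.3, 7.1) in frame 2.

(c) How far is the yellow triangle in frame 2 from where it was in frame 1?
3.1

The yellow triangle moved from (9.7, 11.0) to (6.9, 9.6), a distance of √(2.8² + 1.4²) ≈ 3.1.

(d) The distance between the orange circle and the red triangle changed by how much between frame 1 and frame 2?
-1.2

Distance in frame 1: 7.0. Distance in frame 2: 5.8.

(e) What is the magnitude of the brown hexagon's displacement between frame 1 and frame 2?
3.8

The brown hexagon moved from (7.3, 8.9) to (10.5, 10.9), a distance of √(3.2² + 2.0²) ≈ 3.8.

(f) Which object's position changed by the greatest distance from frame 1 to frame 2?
the yellow square

(moved 4.8; next 4.2)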